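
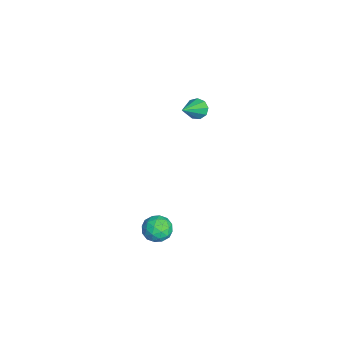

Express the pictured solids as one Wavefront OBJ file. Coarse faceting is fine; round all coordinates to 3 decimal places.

v -3.595 0.308 0.964
v -3.174 0.768 0.822
v -2.285 -0.548 2.076
v -3.403 0.88 1.178
v -3.722 0.724 1.434
v -3.982 0.374 1.47
v -4.061 -0.007 1.27
v -3.922 -0.241 0.927
v -3.631 -0.218 0.601
v -3.323 0.052 0.445
v -3.142 0.441 0.532
v 3.758 -1.916 -1.159
v 4.207 -2.077 -1.814
v 2.673 -2.223 -1.826
v 3.122 -2.384 -2.481
v 3.162 -2.868 -1.833
v 3.833 -2.679 -1.421
v 3.047 -1.621 -2.219
v 3.718 -1.432 -1.807
v 3.767 -1.895 -2.469
v 3.838 -2.666 -2.231
v 3.042 -1.634 -1.409
v 3.113 -2.405 -1.171
v 4.078 -1.97 -1.428
v 2.802 -2.33 -2.212
v 2.826 -2.615 -1.832
v 3.09 -2.709 -2.216
v 3.858 -2.323 -1.197
v 4.121 -2.418 -1.582
v 3.508 -2.883 -1.593
v 2.759 -1.882 -2.058
v 3.022 -1.977 -2.443
v 3.79 -1.591 -1.424
v 4.054 -1.685 -1.808
v 3.372 -1.417 -2.047
v 4.083 -1.957 -2.198
v 3.445 -2.137 -2.59
v 3.401 -1.689 -2.436
v 3.795 -1.578 -2.193
v 4.125 -2.41 -2.058
v 3.487 -2.59 -2.45
v 3.511 -2.875 -2.069
v 3.905 -2.764 -1.827
v 3.866 -2.303 -2.443
v 3.393 -1.71 -1.19
v 2.755 -1.89 -1.582
v 2.975 -1.536 -1.813
v 3.369 -1.425 -1.571
v 3.435 -2.163 -1.05
v 2.797 -2.343 -1.442
v 3.085 -2.722 -1.447
v 3.479 -2.611 -1.204
v 3.014 -1.997 -1.197
f 2 1 4
f 2 4 3
f 4 1 5
f 4 5 3
f 5 1 6
f 5 6 3
f 6 1 7
f 6 7 3
f 7 1 8
f 7 8 3
f 8 1 9
f 8 9 3
f 9 1 10
f 9 10 3
f 10 1 11
f 10 11 3
f 11 1 2
f 11 2 3
f 12 49 28
f 49 23 52
f 28 52 17
f 49 52 28
f 12 28 24
f 28 17 29
f 24 29 13
f 28 29 24
f 12 24 33
f 24 13 34
f 33 34 19
f 24 34 33
f 12 33 45
f 33 19 48
f 45 48 22
f 33 48 45
f 12 45 49
f 45 22 53
f 49 53 23
f 45 53 49
f 13 29 40
f 29 17 43
f 40 43 21
f 29 43 40
f 17 52 30
f 52 23 51
f 30 51 16
f 52 51 30
f 23 53 50
f 53 22 46
f 50 46 14
f 53 46 50
f 22 48 47
f 48 19 35
f 47 35 18
f 48 35 47
f 19 34 39
f 34 13 36
f 39 36 20
f 34 36 39
f 15 41 27
f 41 21 42
f 27 42 16
f 41 42 27
f 15 27 25
f 27 16 26
f 25 26 14
f 27 26 25
f 15 25 32
f 25 14 31
f 32 31 18
f 25 31 32
f 15 32 37
f 32 18 38
f 37 38 20
f 32 38 37
f 15 37 41
f 37 20 44
f 41 44 21
f 37 44 41
f 16 42 30
f 42 21 43
f 30 43 17
f 42 43 30
f 14 26 50
f 26 16 51
f 50 51 23
f 26 51 50
f 18 31 47
f 31 14 46
f 47 46 22
f 31 46 47
f 20 38 39
f 38 18 35
f 39 35 19
f 38 35 39
f 21 44 40
f 44 20 36
f 40 36 13
f 44 36 40



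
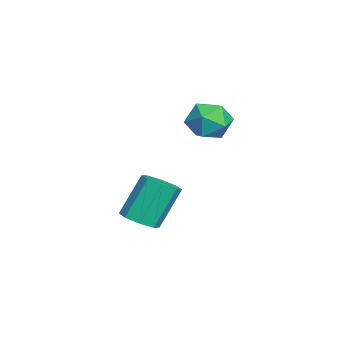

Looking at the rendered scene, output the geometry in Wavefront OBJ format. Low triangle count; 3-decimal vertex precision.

v -2.997 0.923 0.484
v -2.631 0.515 -0.248
v -2.929 -0.355 1.228
v -2.563 -0.763 0.496
v -2.082 -0.139 0.96
v -2.123 0.651 0.501
v -3.437 -0.491 0.479
v -3.478 0.299 0.02
v -2.903 -0.358 -0.251
v -2.065 -0.141 0.046
v -3.495 0.301 0.934
v -2.657 0.518 1.231
v -2.273 -2.277 -4.101
v -1.547 -2.232 -3.881
v -2.081 -1.478 -2.278
v -2.807 -1.523 -2.499
v -1.724 -1.756 -4.164
v -2.257 -1.001 -2.562
v -2.223 -1.585 -4.411
v -2.756 -0.83 -2.808
v -2.751 -1.82 -4.476
v -3.284 -1.065 -2.873
v -2.999 -2.322 -4.322
v -3.533 -1.568 -2.719
v -2.823 -2.799 -4.038
v -3.356 -2.044 -2.436
v -2.324 -2.97 -3.792
v -2.857 -2.215 -2.189
v -1.796 -2.735 -3.727
v -2.329 -1.98 -2.124
f 1 12 6
f 1 6 2
f 1 2 8
f 1 8 11
f 1 11 12
f 2 6 10
f 6 12 5
f 12 11 3
f 11 8 7
f 8 2 9
f 4 10 5
f 4 5 3
f 4 3 7
f 4 7 9
f 4 9 10
f 5 10 6
f 3 5 12
f 7 3 11
f 9 7 8
f 10 9 2
f 14 13 17
f 14 17 15
f 15 17 18
f 15 18 16
f 17 13 19
f 17 19 18
f 18 19 20
f 18 20 16
f 19 13 21
f 19 21 20
f 20 21 22
f 20 22 16
f 21 13 23
f 21 23 22
f 22 23 24
f 22 24 16
f 23 13 25
f 23 25 24
f 24 25 26
f 24 26 16
f 25 13 27
f 25 27 26
f 26 27 28
f 26 28 16
f 27 13 29
f 27 29 28
f 28 29 30
f 28 30 16
f 29 13 14
f 29 14 30
f 30 14 15
f 30 15 16



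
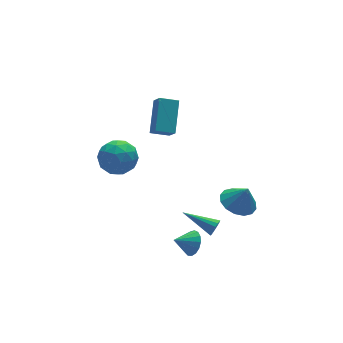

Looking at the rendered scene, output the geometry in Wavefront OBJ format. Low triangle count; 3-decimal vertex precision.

v -1.349 0.22 1.998
v -1.336 -0.457 2.775
v -2.338 0.591 2.337
v -2.326 -0.086 3.114
v -0.394 1.646 3.226
v -0.382 0.969 4.003
v -1.384 2.017 3.565
v -1.371 1.34 4.342
v -1.903 -3.541 -3.987
v -1.508 -3.047 -3.481
v -2.917 -3.359 -3.373
v -1.635 -2.81 -3.761
v -1.824 -2.741 -4.093
v -2.03 -2.856 -4.4
v -2.207 -3.127 -4.613
v -2.315 -3.493 -4.683
v -2.328 -3.87 -4.593
v -2.243 -4.171 -4.364
v -2.081 -4.328 -4.049
v -1.878 -4.305 -3.72
v -1.68 -4.107 -3.452
v -1.533 -3.778 -3.306
v -1.471 -3.396 -3.317
v -0.233 -3.051 -3.887
v 0.041 -3.008 -3.424
v -1.447 -1.529 -3.313
v 0.172 -2.837 -3.602
v 0.194 -2.723 -3.856
v 0.102 -2.697 -4.119
v -0.08 -2.766 -4.319
v -0.303 -2.912 -4.404
v -0.508 -3.095 -4.35
v -0.638 -3.266 -4.172
v -0.661 -3.38 -3.918
v -0.569 -3.406 -3.655
v -0.387 -3.337 -3.455
v -0.164 -3.191 -3.37
v 0.963 -3.349 -1.801
v 1.933 -2.955 -2.021
v 1.377 -3.651 -0.519
v 1.645 -2.524 -1.826
v 1.173 -2.315 -1.625
v 0.645 -2.382 -1.47
v 0.203 -2.709 -1.405
v -0.036 -3.207 -1.445
v -0.007 -3.743 -1.581
v 0.282 -4.174 -1.776
v 0.754 -4.383 -1.977
v 1.281 -4.316 -2.131
v 1.724 -3.989 -2.197
v 1.963 -3.491 -2.156
v -4.253 2.768 -1.415
v -3.479 3.369 -0.726
v -3.501 1.091 -0.794
v -2.727 1.692 -0.105
v -3.896 1.696 0.162
v -4.36 2.733 -0.222
v -2.62 1.727 -1.298
v -3.084 2.764 -1.682
v -2.469 2.727 -0.653
v -3.258 2.707 0.249
v -3.722 1.753 -1.769
v -4.511 1.733 -0.867
v -3.931 3.216 -1.125
v -3.049 1.244 -0.395
v -3.735 1.246 -0.238
v -3.281 1.6 0.167
v -4.45 2.841 -0.829
v -3.995 3.195 -0.423
v -4.24 2.212 0.098
v -2.985 1.265 -1.097
v -2.53 1.619 -0.691
v -3.699 2.86 -1.687
v -3.245 3.214 -1.282
v -2.74 2.248 -1.618
v -2.883 3.192 -0.677
v -2.442 2.206 -0.312
v -2.379 2.227 -1.014
v -2.651 2.836 -1.239
v -3.347 3.18 -0.147
v -2.906 2.195 0.218
v -3.593 2.197 0.375
v -3.865 2.806 0.149
v -2.754 2.802 -0.104
v -4.074 2.265 -1.738
v -3.633 1.28 -1.373
v -3.115 1.654 -1.669
v -3.387 2.263 -1.895
v -4.538 2.254 -1.208
v -4.097 1.268 -0.843
v -4.329 1.624 -0.281
v -4.601 2.233 -0.506
v -4.226 1.658 -1.416
f 2 4 1
f 5 2 1
f 1 4 3
f 3 5 1
f 2 8 4
f 6 2 5
f 6 8 2
f 4 8 3
f 7 5 3
f 3 8 7
f 7 6 5
f 8 6 7
f 10 9 12
f 10 12 11
f 12 9 13
f 12 13 11
f 13 9 14
f 13 14 11
f 14 9 15
f 14 15 11
f 15 9 16
f 15 16 11
f 16 9 17
f 16 17 11
f 17 9 18
f 17 18 11
f 18 9 19
f 18 19 11
f 19 9 20
f 19 20 11
f 20 9 21
f 20 21 11
f 21 9 22
f 21 22 11
f 22 9 23
f 22 23 11
f 23 9 10
f 23 10 11
f 25 24 27
f 25 27 26
f 27 24 28
f 27 28 26
f 28 24 29
f 28 29 26
f 29 24 30
f 29 30 26
f 30 24 31
f 30 31 26
f 31 24 32
f 31 32 26
f 32 24 33
f 32 33 26
f 33 24 34
f 33 34 26
f 34 24 35
f 34 35 26
f 35 24 36
f 35 36 26
f 36 24 37
f 36 37 26
f 37 24 25
f 37 25 26
f 39 38 41
f 39 41 40
f 41 38 42
f 41 42 40
f 42 38 43
f 42 43 40
f 43 38 44
f 43 44 40
f 44 38 45
f 44 45 40
f 45 38 46
f 45 46 40
f 46 38 47
f 46 47 40
f 47 38 48
f 47 48 40
f 48 38 49
f 48 49 40
f 49 38 50
f 49 50 40
f 50 38 51
f 50 51 40
f 51 38 39
f 51 39 40
f 52 89 68
f 89 63 92
f 68 92 57
f 89 92 68
f 52 68 64
f 68 57 69
f 64 69 53
f 68 69 64
f 52 64 73
f 64 53 74
f 73 74 59
f 64 74 73
f 52 73 85
f 73 59 88
f 85 88 62
f 73 88 85
f 52 85 89
f 85 62 93
f 89 93 63
f 85 93 89
f 53 69 80
f 69 57 83
f 80 83 61
f 69 83 80
f 57 92 70
f 92 63 91
f 70 91 56
f 92 91 70
f 63 93 90
f 93 62 86
f 90 86 54
f 93 86 90
f 62 88 87
f 88 59 75
f 87 75 58
f 88 75 87
f 59 74 79
f 74 53 76
f 79 76 60
f 74 76 79
f 55 81 67
f 81 61 82
f 67 82 56
f 81 82 67
f 55 67 65
f 67 56 66
f 65 66 54
f 67 66 65
f 55 65 72
f 65 54 71
f 72 71 58
f 65 71 72
f 55 72 77
f 72 58 78
f 77 78 60
f 72 78 77
f 55 77 81
f 77 60 84
f 81 84 61
f 77 84 81
f 56 82 70
f 82 61 83
f 70 83 57
f 82 83 70
f 54 66 90
f 66 56 91
f 90 91 63
f 66 91 90
f 58 71 87
f 71 54 86
f 87 86 62
f 71 86 87
f 60 78 79
f 78 58 75
f 79 75 59
f 78 75 79
f 61 84 80
f 84 60 76
f 80 76 53
f 84 76 80



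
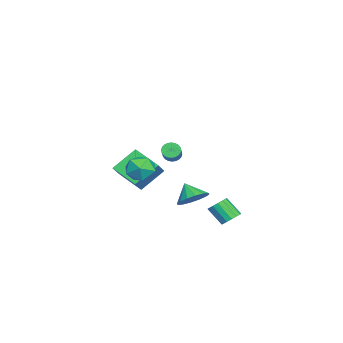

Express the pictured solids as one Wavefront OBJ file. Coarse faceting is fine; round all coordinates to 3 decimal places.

v 2.376 0.287 2.142
v 2.693 0.326 1.657
v 3.98 0.532 2.514
v 3.664 0.493 2.998
v 2.636 0.542 1.69
v 3.923 0.749 2.547
v 2.54 0.72 1.792
v 3.827 0.926 2.649
v 2.418 0.832 1.947
v 3.706 1.038 2.804
v 2.291 0.86 2.132
v 3.578 1.067 2.989
v 2.176 0.802 2.318
v 3.463 1.008 3.175
v 2.092 0.665 2.477
v 3.379 0.871 3.334
v 2.051 0.47 2.586
v 3.339 0.677 3.442
v 2.06 0.248 2.626
v 3.347 0.454 3.483
v 2.117 0.031 2.593
v 3.404 0.238 3.45
v 2.213 -0.146 2.491
v 3.5 0.06 3.348
v 2.334 -0.258 2.336
v 3.622 -0.052 3.193
v 2.462 -0.287 2.151
v 3.749 -0.08 3.008
v 2.577 -0.228 1.965
v 3.864 -0.022 2.822
v 2.661 -0.091 1.806
v 3.948 0.115 2.663
v 2.701 0.103 1.698
v 3.989 0.31 2.554
v -5.396 -3.39 -1.497
v -4.362 -3.539 -0.58
v -4.407 -1.701 -2.337
v -3.374 -1.85 -1.42
v -4.386 -4.65 -2.84
v -3.353 -4.799 -1.923
v -3.398 -2.961 -3.68
v -2.364 -3.11 -2.763
v -1.467 -1.6 -1.089
v -0.997 -2.349 -1.785
v -2.583 -2.891 -0.455
v -2.113 -3.64 -1.151
v -1.525 -3.232 -0.283
v -0.835 -2.434 -0.675
v -2.745 -2.806 -1.565
v -2.055 -2.008 -1.957
v -1.787 -3.094 -2.079
v -1.033 -3.357 -1.287
v -2.547 -1.883 -0.953
v -1.793 -2.146 -0.161
v 4.1 4.165 -2.091
v 4.475 4.539 -1.648
v 4.154 3.629 -0.607
v 3.78 3.255 -1.049
v 4.146 4.677 -1.63
v 3.825 3.766 -0.588
v 3.804 4.677 -1.735
v 3.483 3.767 -0.693
v 3.542 4.54 -1.935
v 3.221 3.63 -0.894
v 3.43 4.302 -2.177
v 3.109 3.392 -1.136
v 3.497 4.028 -2.396
v 3.176 3.118 -1.355
v 3.726 3.791 -2.533
v 3.405 2.881 -1.492
v 4.055 3.654 -2.552
v 3.734 2.743 -1.51
v 4.397 3.653 -2.447
v 4.076 2.743 -1.405
v 4.659 3.79 -2.246
v 4.338 2.88 -1.205
v 4.771 4.028 -2.004
v 4.45 3.118 -0.963
v 4.704 4.302 -1.785
v 4.383 3.392 -0.744
v 1.737 1.419 -1.776
v 2.286 0.547 -2.025
v 1.143 0.761 -0.784
v 2.599 0.814 -1.661
v 2.681 1.242 -1.328
v 2.51 1.718 -1.115
v 2.131 2.114 -1.08
v 1.647 2.323 -1.23
v 1.187 2.29 -1.527
v 0.874 2.024 -1.891
v 0.792 1.596 -2.224
v 0.964 1.12 -2.437
v 1.342 0.724 -2.473
v 1.826 0.515 -2.322
f 2 1 5
f 2 5 3
f 3 5 6
f 3 6 4
f 5 1 7
f 5 7 6
f 6 7 8
f 6 8 4
f 7 1 9
f 7 9 8
f 8 9 10
f 8 10 4
f 9 1 11
f 9 11 10
f 10 11 12
f 10 12 4
f 11 1 13
f 11 13 12
f 12 13 14
f 12 14 4
f 13 1 15
f 13 15 14
f 14 15 16
f 14 16 4
f 15 1 17
f 15 17 16
f 16 17 18
f 16 18 4
f 17 1 19
f 17 19 18
f 18 19 20
f 18 20 4
f 19 1 21
f 19 21 20
f 20 21 22
f 20 22 4
f 21 1 23
f 21 23 22
f 22 23 24
f 22 24 4
f 23 1 25
f 23 25 24
f 24 25 26
f 24 26 4
f 25 1 27
f 25 27 26
f 26 27 28
f 26 28 4
f 27 1 29
f 27 29 28
f 28 29 30
f 28 30 4
f 29 1 31
f 29 31 30
f 30 31 32
f 30 32 4
f 31 1 33
f 31 33 32
f 32 33 34
f 32 34 4
f 33 1 2
f 33 2 34
f 34 2 3
f 34 3 4
f 36 38 35
f 39 36 35
f 35 38 37
f 37 39 35
f 36 42 38
f 40 36 39
f 40 42 36
f 38 42 37
f 41 39 37
f 37 42 41
f 41 40 39
f 42 40 41
f 43 54 48
f 43 48 44
f 43 44 50
f 43 50 53
f 43 53 54
f 44 48 52
f 48 54 47
f 54 53 45
f 53 50 49
f 50 44 51
f 46 52 47
f 46 47 45
f 46 45 49
f 46 49 51
f 46 51 52
f 47 52 48
f 45 47 54
f 49 45 53
f 51 49 50
f 52 51 44
f 56 55 59
f 56 59 57
f 57 59 60
f 57 60 58
f 59 55 61
f 59 61 60
f 60 61 62
f 60 62 58
f 61 55 63
f 61 63 62
f 62 63 64
f 62 64 58
f 63 55 65
f 63 65 64
f 64 65 66
f 64 66 58
f 65 55 67
f 65 67 66
f 66 67 68
f 66 68 58
f 67 55 69
f 67 69 68
f 68 69 70
f 68 70 58
f 69 55 71
f 69 71 70
f 70 71 72
f 70 72 58
f 71 55 73
f 71 73 72
f 72 73 74
f 72 74 58
f 73 55 75
f 73 75 74
f 74 75 76
f 74 76 58
f 75 55 77
f 75 77 76
f 76 77 78
f 76 78 58
f 77 55 79
f 77 79 78
f 78 79 80
f 78 80 58
f 79 55 56
f 79 56 80
f 80 56 57
f 80 57 58
f 82 81 84
f 82 84 83
f 84 81 85
f 84 85 83
f 85 81 86
f 85 86 83
f 86 81 87
f 86 87 83
f 87 81 88
f 87 88 83
f 88 81 89
f 88 89 83
f 89 81 90
f 89 90 83
f 90 81 91
f 90 91 83
f 91 81 92
f 91 92 83
f 92 81 93
f 92 93 83
f 93 81 94
f 93 94 83
f 94 81 82
f 94 82 83



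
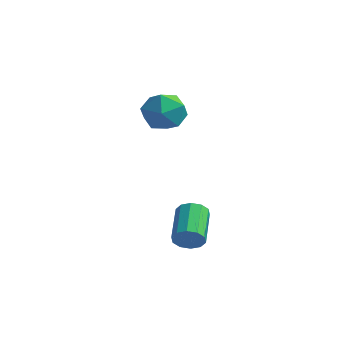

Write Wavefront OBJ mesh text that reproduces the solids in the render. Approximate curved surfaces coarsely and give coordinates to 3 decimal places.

v -4.486 2.459 0.295
v -3.863 2.431 1.368
v -3.877 0.589 -0.108
v -3.254 0.561 0.965
v -4.494 0.567 0.968
v -4.871 1.723 1.217
v -2.869 1.297 0.043
v -3.246 2.453 0.292
v -2.864 1.713 1.212
v -3.868 1.262 1.784
v -3.872 1.758 -0.524
v -4.876 1.307 0.048
v 1.833 -4.045 -3.596
v 2.117 -3.597 -4.112
v 1.171 -2.087 -3.32
v 0.887 -2.535 -2.804
v 1.721 -3.762 -4.27
v 0.775 -2.251 -3.478
v 1.368 -4.035 -4.171
v 0.422 -2.525 -3.38
v 1.192 -4.312 -3.853
v 0.246 -2.802 -3.061
v 1.261 -4.487 -3.436
v 0.315 -2.977 -2.644
v 1.549 -4.493 -3.08
v 0.603 -2.983 -2.288
v 1.945 -4.329 -2.922
v 0.999 -2.818 -2.13
v 2.298 -4.055 -3.02
v 1.352 -2.545 -2.229
v 2.474 -3.778 -3.339
v 1.528 -2.268 -2.547
v 2.405 -3.603 -3.756
v 1.459 -2.093 -2.964
f 1 12 6
f 1 6 2
f 1 2 8
f 1 8 11
f 1 11 12
f 2 6 10
f 6 12 5
f 12 11 3
f 11 8 7
f 8 2 9
f 4 10 5
f 4 5 3
f 4 3 7
f 4 7 9
f 4 9 10
f 5 10 6
f 3 5 12
f 7 3 11
f 9 7 8
f 10 9 2
f 14 13 17
f 14 17 15
f 15 17 18
f 15 18 16
f 17 13 19
f 17 19 18
f 18 19 20
f 18 20 16
f 19 13 21
f 19 21 20
f 20 21 22
f 20 22 16
f 21 13 23
f 21 23 22
f 22 23 24
f 22 24 16
f 23 13 25
f 23 25 24
f 24 25 26
f 24 26 16
f 25 13 27
f 25 27 26
f 26 27 28
f 26 28 16
f 27 13 29
f 27 29 28
f 28 29 30
f 28 30 16
f 29 13 31
f 29 31 30
f 30 31 32
f 30 32 16
f 31 13 33
f 31 33 32
f 32 33 34
f 32 34 16
f 33 13 14
f 33 14 34
f 34 14 15
f 34 15 16



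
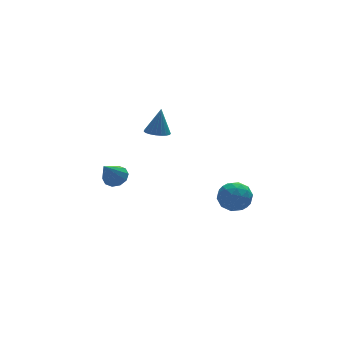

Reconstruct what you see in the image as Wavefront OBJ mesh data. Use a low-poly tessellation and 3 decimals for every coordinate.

v -0.156 -0.436 1.342
v 0.428 -0.157 1.169
v 0.156 -0.184 2.798
v 0.256 0.063 1.168
v 0.013 0.196 1.197
v -0.259 0.22 1.251
v -0.513 0.131 1.321
v -0.706 -0.056 1.395
v -0.804 -0.309 1.459
v -0.79 -0.583 1.504
v -0.666 -0.833 1.52
v -0.454 -1.013 1.506
v -0.191 -1.094 1.463
v 0.078 -1.06 1.399
v 0.307 -0.919 1.326
v 0.456 -0.694 1.255
v 0.498 -0.425 1.2
v -2.691 -1.432 -0.698
v -2.141 -1.364 -0.303
v -3.489 -2.048 0.518
v -2.368 -1.011 -0.273
v -2.717 -0.819 -0.405
v -3.057 -0.861 -0.649
v -3.256 -1.121 -0.912
v -3.24 -1.5 -1.093
v -3.014 -1.853 -1.123
v -2.664 -2.045 -0.991
v -2.325 -2.003 -0.747
v -2.125 -1.743 -0.484
v 3.404 -0.04 -4.202
v 4.186 -0.01 -3.616
v 3.554 -1.61 -4.324
v 4.336 -1.58 -3.738
v 3.448 -1.389 -3.377
v 3.354 -0.418 -3.302
v 4.386 -1.202 -4.638
v 4.292 -0.231 -4.563
v 4.792 -0.728 -3.885
v 4.213 -0.844 -3.106
v 3.527 -0.776 -4.834
v 2.948 -0.892 -4.055
v 3.781 0.113 -3.899
v 3.959 -1.733 -4.041
v 3.436 -1.621 -3.83
v 3.896 -1.603 -3.485
v 3.293 -0.127 -3.714
v 3.753 -0.11 -3.37
v 3.319 -0.92 -3.229
v 3.987 -1.51 -4.57
v 4.447 -1.493 -4.226
v 3.844 -0.017 -4.455
v 4.304 0.001 -4.11
v 4.421 -0.7 -4.711
v 4.598 -0.292 -3.712
v 4.686 -1.215 -3.783
v 4.715 -0.992 -4.313
v 4.66 -0.422 -4.269
v 4.257 -0.36 -3.254
v 4.346 -1.283 -3.326
v 3.823 -1.17 -3.114
v 3.769 -0.6 -3.07
v 4.614 -0.782 -3.412
v 3.394 -0.337 -4.614
v 3.483 -1.26 -4.686
v 3.971 -1.02 -4.87
v 3.917 -0.45 -4.826
v 3.054 -0.405 -4.157
v 3.142 -1.328 -4.228
v 3.08 -1.198 -3.671
v 3.025 -0.628 -3.627
v 3.126 -0.838 -4.528
f 2 1 4
f 2 4 3
f 4 1 5
f 4 5 3
f 5 1 6
f 5 6 3
f 6 1 7
f 6 7 3
f 7 1 8
f 7 8 3
f 8 1 9
f 8 9 3
f 9 1 10
f 9 10 3
f 10 1 11
f 10 11 3
f 11 1 12
f 11 12 3
f 12 1 13
f 12 13 3
f 13 1 14
f 13 14 3
f 14 1 15
f 14 15 3
f 15 1 16
f 15 16 3
f 16 1 17
f 16 17 3
f 17 1 2
f 17 2 3
f 19 18 21
f 19 21 20
f 21 18 22
f 21 22 20
f 22 18 23
f 22 23 20
f 23 18 24
f 23 24 20
f 24 18 25
f 24 25 20
f 25 18 26
f 25 26 20
f 26 18 27
f 26 27 20
f 27 18 28
f 27 28 20
f 28 18 29
f 28 29 20
f 29 18 19
f 29 19 20
f 30 67 46
f 67 41 70
f 46 70 35
f 67 70 46
f 30 46 42
f 46 35 47
f 42 47 31
f 46 47 42
f 30 42 51
f 42 31 52
f 51 52 37
f 42 52 51
f 30 51 63
f 51 37 66
f 63 66 40
f 51 66 63
f 30 63 67
f 63 40 71
f 67 71 41
f 63 71 67
f 31 47 58
f 47 35 61
f 58 61 39
f 47 61 58
f 35 70 48
f 70 41 69
f 48 69 34
f 70 69 48
f 41 71 68
f 71 40 64
f 68 64 32
f 71 64 68
f 40 66 65
f 66 37 53
f 65 53 36
f 66 53 65
f 37 52 57
f 52 31 54
f 57 54 38
f 52 54 57
f 33 59 45
f 59 39 60
f 45 60 34
f 59 60 45
f 33 45 43
f 45 34 44
f 43 44 32
f 45 44 43
f 33 43 50
f 43 32 49
f 50 49 36
f 43 49 50
f 33 50 55
f 50 36 56
f 55 56 38
f 50 56 55
f 33 55 59
f 55 38 62
f 59 62 39
f 55 62 59
f 34 60 48
f 60 39 61
f 48 61 35
f 60 61 48
f 32 44 68
f 44 34 69
f 68 69 41
f 44 69 68
f 36 49 65
f 49 32 64
f 65 64 40
f 49 64 65
f 38 56 57
f 56 36 53
f 57 53 37
f 56 53 57
f 39 62 58
f 62 38 54
f 58 54 31
f 62 54 58



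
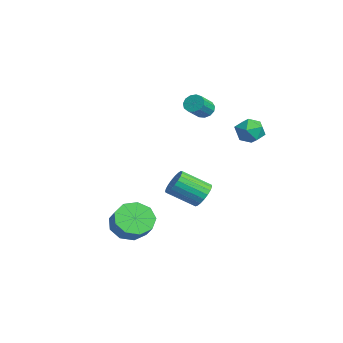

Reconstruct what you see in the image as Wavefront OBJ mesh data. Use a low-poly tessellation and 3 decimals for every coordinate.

v -0.541 -3.466 -3.373
v 0.036 -4.063 -3.949
v 0.877 -3.99 -3.183
v 0.301 -3.394 -2.607
v 0.135 -3.402 -4.121
v 0.976 -3.329 -3.355
v -0.082 -2.77 -3.943
v 0.759 -2.697 -3.177
v -0.513 -2.465 -3.498
v 0.328 -2.392 -2.732
v -0.958 -2.628 -2.995
v -0.116 -2.555 -2.229
v -1.207 -3.183 -2.668
v -0.365 -3.111 -1.902
v -1.144 -3.871 -2.672
v -0.303 -3.799 -1.906
v -0.799 -4.37 -3.003
v 0.042 -4.297 -2.237
v -0.333 -4.446 -3.507
v 0.508 -4.373 -2.742
v 0.344 -0.143 -1.497
v 0.832 0.052 -0.976
v 0.425 -1.262 -0.102
v -0.064 -1.457 -0.623
v 0.576 0.195 -0.88
v 0.169 -1.12 -0.007
v 0.28 0.279 -0.892
v -0.127 -1.036 -0.018
v -0.005 0.29 -1.008
v -0.412 -1.025 -0.134
v -0.229 0.226 -1.208
v -0.636 -1.088 -0.335
v -0.355 0.099 -1.458
v -0.762 -1.216 -0.585
v -0.36 -0.07 -1.715
v -0.767 -1.385 -0.842
v -0.243 -0.252 -1.935
v -0.65 -1.567 -1.061
v -0.025 -0.415 -2.078
v -0.432 -1.729 -1.205
v 0.257 -0.531 -2.121
v -0.15 -1.845 -1.248
v 0.554 -0.579 -2.056
v 0.147 -1.894 -1.183
v 0.814 -0.553 -1.894
v 0.407 -1.867 -1.021
v 0.993 -0.455 -1.664
v 0.586 -1.77 -0.79
v 1.06 -0.303 -1.404
v 0.653 -1.618 -0.531
v 1.003 -0.124 -1.161
v 0.596 -1.439 -0.288
v 1.012 2.028 2.678
v 1.732 2.371 2.713
v 1.488 0.969 3.247
v 2.208 1.312 3.282
v 1.612 1.589 3.736
v 1.318 2.243 3.384
v 1.902 1.097 2.576
v 1.608 1.751 2.224
v 2.283 1.795 2.65
v 2.103 2.1 3.367
v 1.117 1.24 2.593
v 0.937 1.545 3.31
v -4.222 1.189 2.222
v -3.743 1.354 1.961
v -3.118 0.635 2.658
v -3.598 0.471 2.918
v -3.786 1.555 2.207
v -3.161 0.836 2.904
v -3.967 1.641 2.458
v -3.342 0.922 3.155
v -4.229 1.583 2.634
v -3.605 0.864 3.331
v -4.49 1.4 2.679
v -3.865 0.681 3.375
v -4.665 1.15 2.579
v -4.04 0.432 3.275
v -4.7 0.913 2.365
v -4.075 0.194 3.062
v -4.583 0.764 2.106
v -3.958 0.045 2.802
v -4.352 0.749 1.884
v -3.727 0.03 2.58
v -4.079 0.875 1.769
v -3.455 0.156 2.465
v -3.852 1.1 1.797
v -3.228 0.381 2.494
f 2 1 5
f 2 5 3
f 3 5 6
f 3 6 4
f 5 1 7
f 5 7 6
f 6 7 8
f 6 8 4
f 7 1 9
f 7 9 8
f 8 9 10
f 8 10 4
f 9 1 11
f 9 11 10
f 10 11 12
f 10 12 4
f 11 1 13
f 11 13 12
f 12 13 14
f 12 14 4
f 13 1 15
f 13 15 14
f 14 15 16
f 14 16 4
f 15 1 17
f 15 17 16
f 16 17 18
f 16 18 4
f 17 1 19
f 17 19 18
f 18 19 20
f 18 20 4
f 19 1 2
f 19 2 20
f 20 2 3
f 20 3 4
f 22 21 25
f 22 25 23
f 23 25 26
f 23 26 24
f 25 21 27
f 25 27 26
f 26 27 28
f 26 28 24
f 27 21 29
f 27 29 28
f 28 29 30
f 28 30 24
f 29 21 31
f 29 31 30
f 30 31 32
f 30 32 24
f 31 21 33
f 31 33 32
f 32 33 34
f 32 34 24
f 33 21 35
f 33 35 34
f 34 35 36
f 34 36 24
f 35 21 37
f 35 37 36
f 36 37 38
f 36 38 24
f 37 21 39
f 37 39 38
f 38 39 40
f 38 40 24
f 39 21 41
f 39 41 40
f 40 41 42
f 40 42 24
f 41 21 43
f 41 43 42
f 42 43 44
f 42 44 24
f 43 21 45
f 43 45 44
f 44 45 46
f 44 46 24
f 45 21 47
f 45 47 46
f 46 47 48
f 46 48 24
f 47 21 49
f 47 49 48
f 48 49 50
f 48 50 24
f 49 21 51
f 49 51 50
f 50 51 52
f 50 52 24
f 51 21 22
f 51 22 52
f 52 22 23
f 52 23 24
f 53 64 58
f 53 58 54
f 53 54 60
f 53 60 63
f 53 63 64
f 54 58 62
f 58 64 57
f 64 63 55
f 63 60 59
f 60 54 61
f 56 62 57
f 56 57 55
f 56 55 59
f 56 59 61
f 56 61 62
f 57 62 58
f 55 57 64
f 59 55 63
f 61 59 60
f 62 61 54
f 66 65 69
f 66 69 67
f 67 69 70
f 67 70 68
f 69 65 71
f 69 71 70
f 70 71 72
f 70 72 68
f 71 65 73
f 71 73 72
f 72 73 74
f 72 74 68
f 73 65 75
f 73 75 74
f 74 75 76
f 74 76 68
f 75 65 77
f 75 77 76
f 76 77 78
f 76 78 68
f 77 65 79
f 77 79 78
f 78 79 80
f 78 80 68
f 79 65 81
f 79 81 80
f 80 81 82
f 80 82 68
f 81 65 83
f 81 83 82
f 82 83 84
f 82 84 68
f 83 65 85
f 83 85 84
f 84 85 86
f 84 86 68
f 85 65 87
f 85 87 86
f 86 87 88
f 86 88 68
f 87 65 66
f 87 66 88
f 88 66 67
f 88 67 68



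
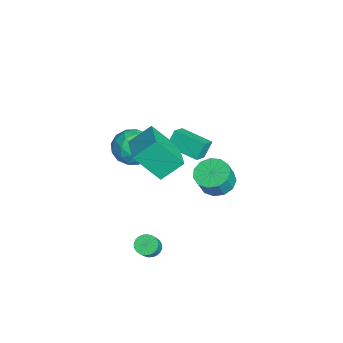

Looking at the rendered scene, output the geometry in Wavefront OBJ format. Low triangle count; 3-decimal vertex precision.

v 2.175 -0.965 -3.056
v 2.573 -0.641 -3.304
v 3.262 -0.85 -2.472
v 2.865 -1.175 -2.224
v 2.467 -0.491 -3.178
v 3.156 -0.7 -2.347
v 2.316 -0.414 -3.034
v 3.006 -0.623 -2.202
v 2.144 -0.42 -2.893
v 2.834 -0.629 -2.061
v 1.977 -0.51 -2.776
v 2.666 -0.719 -1.945
v 1.84 -0.669 -2.703
v 2.529 -0.878 -1.872
v 1.754 -0.873 -2.683
v 2.443 -1.082 -1.852
v 1.732 -1.091 -2.72
v 2.422 -1.3 -1.889
v 1.778 -1.29 -2.808
v 2.467 -1.499 -1.976
v 1.884 -1.44 -2.933
v 2.573 -1.649 -2.102
v 2.034 -1.517 -3.078
v 2.724 -1.726 -2.246
v 2.206 -1.511 -3.219
v 2.896 -1.72 -2.387
v 2.374 -1.421 -3.335
v 3.063 -1.63 -2.504
v 2.511 -1.262 -3.408
v 3.2 -1.471 -2.577
v 2.597 -1.058 -3.428
v 3.286 -1.267 -2.597
v 2.618 -0.84 -3.391
v 3.308 -1.049 -2.56
v -0.748 0.298 1.95
v -1.06 0.694 2.791
v 0.155 1.636 1.656
v -0.158 2.031 2.497
v -0.022 -0.091 2.403
v -0.335 0.304 3.244
v 0.88 1.246 2.109
v 0.568 1.642 2.95
v -2.283 2.476 -2.299
v -1.786 1.811 -2.718
v -1.32 1.479 -1.641
v -1.817 2.144 -1.221
v -1.485 2.241 -2.716
v -1.02 1.908 -1.638
v -1.438 2.745 -2.581
v -0.973 2.412 -1.503
v -1.659 3.164 -2.356
v -1.194 2.831 -1.279
v -2.078 3.364 -2.114
v -1.612 3.032 -1.036
v -2.562 3.283 -1.93
v -2.096 2.951 -0.852
v -2.957 2.945 -1.863
v -2.492 2.613 -0.785
v -3.138 2.459 -1.935
v -2.673 2.127 -0.857
v -3.048 1.978 -2.122
v -2.582 1.646 -1.044
v -2.714 1.655 -2.366
v -2.249 1.323 -1.288
v -2.244 1.593 -2.588
v -1.779 1.261 -1.51
v -4.049 -2.041 -0.666
v -3.509 -1.237 -1.218
v -2.851 -1.923 0.678
v -2.311 -1.119 0.126
v -3.323 -0.922 0.548
v -4.063 -0.994 -0.282
v -2.297 -2.166 -0.258
v -3.037 -2.238 -1.088
v -2.426 -1.314 -0.966
v -3.06 -0.545 -0.467
v -3.3 -2.615 -0.073
v -3.934 -1.846 0.426
v -3.884 -1.649 -1.06
v -2.476 -1.511 0.52
v -3.071 -1.395 0.768
v -2.753 -0.922 0.444
v -4.21 -1.506 -0.509
v -3.892 -1.034 -0.834
v -3.783 -0.849 0.204
v -2.468 -2.126 0.294
v -2.15 -1.654 -0.031
v -3.607 -2.238 -0.984
v -3.289 -1.765 -1.308
v -2.577 -2.311 -0.744
v -2.93 -1.222 -1.236
v -2.226 -1.153 -0.446
v -2.217 -1.768 -0.672
v -2.652 -1.811 -1.16
v -3.303 -0.77 -0.943
v -2.599 -0.701 -0.153
v -3.194 -0.585 0.095
v -3.629 -0.628 -0.393
v -2.666 -0.816 -0.795
v -3.761 -2.459 -0.387
v -3.057 -2.39 0.403
v -2.731 -2.532 -0.147
v -3.166 -2.575 -0.635
v -4.134 -2.007 -0.094
v -3.43 -1.938 0.696
v -3.708 -1.349 0.62
v -4.143 -1.392 0.132
v -3.694 -2.344 0.255
v 0.645 -0.595 1.741
v 0.485 -1.849 3.213
v 0.406 0.475 2.628
v 0.246 -0.779 4.099
v 2.354 -0.461 2.041
v 2.194 -1.715 3.512
v 2.115 0.609 2.927
v 1.955 -0.645 4.399
f 2 1 5
f 2 5 3
f 3 5 6
f 3 6 4
f 5 1 7
f 5 7 6
f 6 7 8
f 6 8 4
f 7 1 9
f 7 9 8
f 8 9 10
f 8 10 4
f 9 1 11
f 9 11 10
f 10 11 12
f 10 12 4
f 11 1 13
f 11 13 12
f 12 13 14
f 12 14 4
f 13 1 15
f 13 15 14
f 14 15 16
f 14 16 4
f 15 1 17
f 15 17 16
f 16 17 18
f 16 18 4
f 17 1 19
f 17 19 18
f 18 19 20
f 18 20 4
f 19 1 21
f 19 21 20
f 20 21 22
f 20 22 4
f 21 1 23
f 21 23 22
f 22 23 24
f 22 24 4
f 23 1 25
f 23 25 24
f 24 25 26
f 24 26 4
f 25 1 27
f 25 27 26
f 26 27 28
f 26 28 4
f 27 1 29
f 27 29 28
f 28 29 30
f 28 30 4
f 29 1 31
f 29 31 30
f 30 31 32
f 30 32 4
f 31 1 33
f 31 33 32
f 32 33 34
f 32 34 4
f 33 1 2
f 33 2 34
f 34 2 3
f 34 3 4
f 36 38 35
f 39 36 35
f 35 38 37
f 37 39 35
f 36 42 38
f 40 36 39
f 40 42 36
f 38 42 37
f 41 39 37
f 37 42 41
f 41 40 39
f 42 40 41
f 44 43 47
f 44 47 45
f 45 47 48
f 45 48 46
f 47 43 49
f 47 49 48
f 48 49 50
f 48 50 46
f 49 43 51
f 49 51 50
f 50 51 52
f 50 52 46
f 51 43 53
f 51 53 52
f 52 53 54
f 52 54 46
f 53 43 55
f 53 55 54
f 54 55 56
f 54 56 46
f 55 43 57
f 55 57 56
f 56 57 58
f 56 58 46
f 57 43 59
f 57 59 58
f 58 59 60
f 58 60 46
f 59 43 61
f 59 61 60
f 60 61 62
f 60 62 46
f 61 43 63
f 61 63 62
f 62 63 64
f 62 64 46
f 63 43 65
f 63 65 64
f 64 65 66
f 64 66 46
f 65 43 44
f 65 44 66
f 66 44 45
f 66 45 46
f 67 104 83
f 104 78 107
f 83 107 72
f 104 107 83
f 67 83 79
f 83 72 84
f 79 84 68
f 83 84 79
f 67 79 88
f 79 68 89
f 88 89 74
f 79 89 88
f 67 88 100
f 88 74 103
f 100 103 77
f 88 103 100
f 67 100 104
f 100 77 108
f 104 108 78
f 100 108 104
f 68 84 95
f 84 72 98
f 95 98 76
f 84 98 95
f 72 107 85
f 107 78 106
f 85 106 71
f 107 106 85
f 78 108 105
f 108 77 101
f 105 101 69
f 108 101 105
f 77 103 102
f 103 74 90
f 102 90 73
f 103 90 102
f 74 89 94
f 89 68 91
f 94 91 75
f 89 91 94
f 70 96 82
f 96 76 97
f 82 97 71
f 96 97 82
f 70 82 80
f 82 71 81
f 80 81 69
f 82 81 80
f 70 80 87
f 80 69 86
f 87 86 73
f 80 86 87
f 70 87 92
f 87 73 93
f 92 93 75
f 87 93 92
f 70 92 96
f 92 75 99
f 96 99 76
f 92 99 96
f 71 97 85
f 97 76 98
f 85 98 72
f 97 98 85
f 69 81 105
f 81 71 106
f 105 106 78
f 81 106 105
f 73 86 102
f 86 69 101
f 102 101 77
f 86 101 102
f 75 93 94
f 93 73 90
f 94 90 74
f 93 90 94
f 76 99 95
f 99 75 91
f 95 91 68
f 99 91 95
f 110 112 109
f 113 110 109
f 109 112 111
f 111 113 109
f 110 116 112
f 114 110 113
f 114 116 110
f 112 116 111
f 115 113 111
f 111 116 115
f 115 114 113
f 116 114 115



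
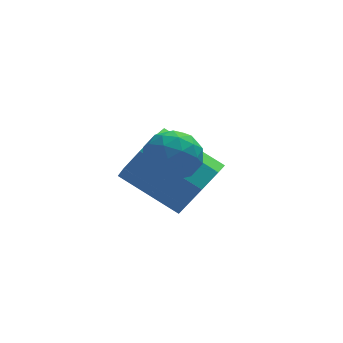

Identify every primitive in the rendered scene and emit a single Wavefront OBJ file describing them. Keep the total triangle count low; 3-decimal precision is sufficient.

v 0.633 -1.397 -4.283
v 1 -1.741 -3.443
v -0.465 -0.848 -2.436
v -0.833 -0.503 -3.277
v 1.283 -1.071 -3.626
v -0.183 -0.178 -2.619
v 1.185 -0.592 -4.195
v -0.281 0.302 -3.188
v 0.763 -0.584 -4.815
v -0.703 0.31 -3.808
v 0.265 -1.052 -5.124
v -1.2 -0.159 -4.117
v -0.017 -1.722 -4.941
v -1.483 -0.829 -3.934
v 0.081 -2.202 -4.372
v -1.385 -1.308 -3.365
v 0.503 -2.21 -3.752
v -0.963 -1.316 -2.745
v -0.155 -2.513 -2.117
v 0.386 -3.081 -1.916
v -1.126 -3.299 -1.724
v -0.585 -3.867 -1.523
v -0.629 -3.181 -1.095
v -0.029 -2.696 -1.338
v -0.711 -3.684 -2.302
v -0.111 -3.199 -2.545
v 0.042 -3.805 -2.031
v 0.093 -3.494 -1.285
v -0.833 -2.886 -2.355
v -0.782 -2.575 -1.609
v 0.201 -2.728 -2.051
v -0.941 -3.652 -1.589
v -0.967 -3.249 -1.337
v -0.649 -3.583 -1.219
v -0.043 -2.501 -1.711
v 0.275 -2.835 -1.593
v -0.322 -2.894 -1.111
v -1.015 -3.545 -2.047
v -0.697 -3.879 -1.929
v -0.091 -2.797 -2.421
v 0.227 -3.131 -2.303
v -0.418 -3.486 -2.529
v 0.317 -3.488 -2.001
v -0.254 -3.95 -1.77
v -0.328 -3.842 -2.227
v 0.025 -3.557 -2.37
v 0.346 -3.305 -1.562
v -0.225 -3.767 -1.331
v -0.25 -3.364 -1.079
v 0.102 -3.078 -1.222
v 0.144 -3.73 -1.629
v -0.515 -2.613 -2.309
v -1.086 -3.075 -2.078
v -0.842 -3.302 -2.418
v -0.49 -3.016 -2.561
v -0.486 -2.43 -1.87
v -1.057 -2.892 -1.639
v -0.765 -2.823 -1.27
v -0.412 -2.538 -1.413
v -0.884 -2.65 -2.011
f 2 1 5
f 2 5 3
f 3 5 6
f 3 6 4
f 5 1 7
f 5 7 6
f 6 7 8
f 6 8 4
f 7 1 9
f 7 9 8
f 8 9 10
f 8 10 4
f 9 1 11
f 9 11 10
f 10 11 12
f 10 12 4
f 11 1 13
f 11 13 12
f 12 13 14
f 12 14 4
f 13 1 15
f 13 15 14
f 14 15 16
f 14 16 4
f 15 1 17
f 15 17 16
f 16 17 18
f 16 18 4
f 17 1 2
f 17 2 18
f 18 2 3
f 18 3 4
f 19 56 35
f 56 30 59
f 35 59 24
f 56 59 35
f 19 35 31
f 35 24 36
f 31 36 20
f 35 36 31
f 19 31 40
f 31 20 41
f 40 41 26
f 31 41 40
f 19 40 52
f 40 26 55
f 52 55 29
f 40 55 52
f 19 52 56
f 52 29 60
f 56 60 30
f 52 60 56
f 20 36 47
f 36 24 50
f 47 50 28
f 36 50 47
f 24 59 37
f 59 30 58
f 37 58 23
f 59 58 37
f 30 60 57
f 60 29 53
f 57 53 21
f 60 53 57
f 29 55 54
f 55 26 42
f 54 42 25
f 55 42 54
f 26 41 46
f 41 20 43
f 46 43 27
f 41 43 46
f 22 48 34
f 48 28 49
f 34 49 23
f 48 49 34
f 22 34 32
f 34 23 33
f 32 33 21
f 34 33 32
f 22 32 39
f 32 21 38
f 39 38 25
f 32 38 39
f 22 39 44
f 39 25 45
f 44 45 27
f 39 45 44
f 22 44 48
f 44 27 51
f 48 51 28
f 44 51 48
f 23 49 37
f 49 28 50
f 37 50 24
f 49 50 37
f 21 33 57
f 33 23 58
f 57 58 30
f 33 58 57
f 25 38 54
f 38 21 53
f 54 53 29
f 38 53 54
f 27 45 46
f 45 25 42
f 46 42 26
f 45 42 46
f 28 51 47
f 51 27 43
f 47 43 20
f 51 43 47



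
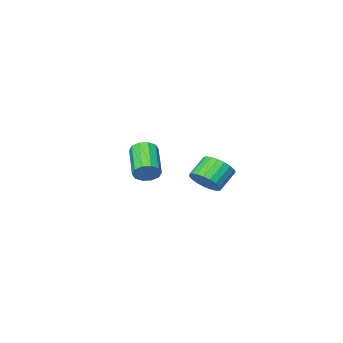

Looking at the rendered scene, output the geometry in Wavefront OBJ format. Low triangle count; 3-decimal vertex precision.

v -2.515 2.192 -0.676
v -2.055 2.288 -0.131
v -2.844 2.144 0.561
v -3.305 2.048 0.016
v -2.15 2.568 -0.182
v -2.94 2.423 0.511
v -2.309 2.782 -0.318
v -3.099 2.637 0.374
v -2.503 2.894 -0.516
v -3.293 2.75 0.176
v -2.7 2.885 -0.742
v -3.489 2.741 -0.05
v -2.864 2.756 -0.956
v -3.654 2.612 -0.264
v -2.968 2.53 -1.122
v -3.758 2.385 -0.43
v -2.994 2.245 -1.211
v -3.784 2.101 -0.519
v -2.937 1.951 -1.208
v -3.727 1.807 -0.515
v -2.807 1.699 -1.112
v -3.597 1.555 -0.42
v -2.627 1.532 -0.941
v -3.416 1.388 -0.249
v -2.427 1.479 -0.724
v -3.217 1.335 -0.032
v -2.243 1.55 -0.499
v -3.032 1.405 0.193
v -2.105 1.731 -0.305
v -2.895 1.587 0.388
v -2.039 1.993 -0.174
v -2.828 1.848 0.518
v -2.804 -2.093 -1.533
v -2.496 -2.49 -1.862
v -3.228 -3.743 -1.035
v -3.536 -3.347 -0.707
v -2.295 -2.409 -1.561
v -3.026 -3.662 -0.734
v -2.288 -2.208 -1.25
v -3.02 -3.461 -0.423
v -2.479 -1.963 -1.047
v -3.21 -3.216 -0.22
v -2.793 -1.767 -1.03
v -3.525 -3.021 -0.203
v -3.112 -1.697 -1.205
v -3.844 -2.95 -0.378
v -3.314 -1.778 -1.506
v -4.045 -3.031 -0.679
v -3.32 -1.979 -1.817
v -4.052 -3.232 -0.99
v -3.13 -2.224 -2.02
v -3.861 -3.477 -1.193
v -2.815 -2.419 -2.037
v -3.547 -3.673 -1.21
f 2 1 5
f 2 5 3
f 3 5 6
f 3 6 4
f 5 1 7
f 5 7 6
f 6 7 8
f 6 8 4
f 7 1 9
f 7 9 8
f 8 9 10
f 8 10 4
f 9 1 11
f 9 11 10
f 10 11 12
f 10 12 4
f 11 1 13
f 11 13 12
f 12 13 14
f 12 14 4
f 13 1 15
f 13 15 14
f 14 15 16
f 14 16 4
f 15 1 17
f 15 17 16
f 16 17 18
f 16 18 4
f 17 1 19
f 17 19 18
f 18 19 20
f 18 20 4
f 19 1 21
f 19 21 20
f 20 21 22
f 20 22 4
f 21 1 23
f 21 23 22
f 22 23 24
f 22 24 4
f 23 1 25
f 23 25 24
f 24 25 26
f 24 26 4
f 25 1 27
f 25 27 26
f 26 27 28
f 26 28 4
f 27 1 29
f 27 29 28
f 28 29 30
f 28 30 4
f 29 1 31
f 29 31 30
f 30 31 32
f 30 32 4
f 31 1 2
f 31 2 32
f 32 2 3
f 32 3 4
f 34 33 37
f 34 37 35
f 35 37 38
f 35 38 36
f 37 33 39
f 37 39 38
f 38 39 40
f 38 40 36
f 39 33 41
f 39 41 40
f 40 41 42
f 40 42 36
f 41 33 43
f 41 43 42
f 42 43 44
f 42 44 36
f 43 33 45
f 43 45 44
f 44 45 46
f 44 46 36
f 45 33 47
f 45 47 46
f 46 47 48
f 46 48 36
f 47 33 49
f 47 49 48
f 48 49 50
f 48 50 36
f 49 33 51
f 49 51 50
f 50 51 52
f 50 52 36
f 51 33 53
f 51 53 52
f 52 53 54
f 52 54 36
f 53 33 34
f 53 34 54
f 54 34 35
f 54 35 36



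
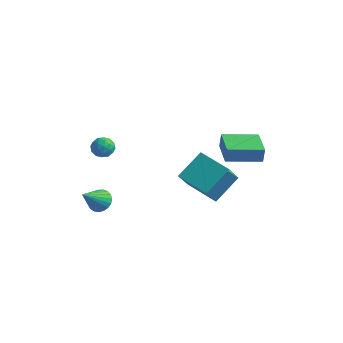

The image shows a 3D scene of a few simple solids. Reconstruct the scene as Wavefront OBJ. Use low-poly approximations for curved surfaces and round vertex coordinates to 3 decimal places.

v 2.47 -0.652 0.485
v 2.882 0.779 1.599
v 2.229 0.604 -1.039
v 2.641 2.035 0.075
v 4.299 -0.835 0.045
v 4.711 0.596 1.159
v 4.058 0.421 -1.479
v 4.47 1.852 -0.365
v -0.81 -2.856 -1.421
v -0.38 -2.494 -0.988
v -0.97 -4.104 -0.219
v -0.645 -2.388 -0.914
v -0.939 -2.363 -0.927
v -1.211 -2.424 -1.026
v -1.413 -2.559 -1.193
v -1.511 -2.746 -1.4
v -1.488 -2.951 -1.61
v -1.348 -3.141 -1.788
v -1.114 -3.281 -1.902
v -0.828 -3.348 -1.933
v -0.539 -3.33 -1.876
v -0.297 -3.23 -1.74
v -0.144 -3.065 -1.549
v -0.105 -2.864 -1.336
v -0.189 -2.662 -1.138
v -1.57 -1.902 2.362
v -1.155 -1.624 1.927
v -0.925 -2.756 2.433
v -0.51 -2.478 1.998
v -0.575 -2.22 2.604
v -0.974 -1.693 2.561
v -1.106 -2.687 1.799
v -1.505 -2.16 1.756
v -0.868 -2.109 1.579
v -0.54 -1.821 2.077
v -1.54 -2.559 2.283
v -1.212 -2.271 2.781
v -1.419 -1.688 2.139
v -0.661 -2.692 2.221
v -0.699 -2.54 2.578
v -0.455 -2.377 2.322
v -1.313 -1.729 2.511
v -1.069 -1.565 2.256
v -0.728 -1.915 2.653
v -1.011 -2.815 2.104
v -0.767 -2.651 1.849
v -1.625 -2.003 2.038
v -1.381 -1.84 1.782
v -1.352 -2.465 1.707
v -1.006 -1.81 1.678
v -0.627 -2.312 1.72
v -0.978 -2.435 1.603
v -1.212 -2.125 1.577
v -0.814 -1.64 1.971
v -0.435 -2.142 2.012
v -0.473 -1.991 2.369
v -0.707 -1.681 2.344
v -0.645 -1.926 1.766
v -1.645 -2.238 2.348
v -1.266 -2.74 2.389
v -1.373 -2.699 2.016
v -1.607 -2.389 1.991
v -1.453 -2.068 2.64
v -1.074 -2.57 2.682
v -0.868 -2.255 2.783
v -1.102 -1.945 2.757
v -1.435 -2.454 2.594
v 3.756 1.701 0.704
v 3.805 1.786 1.568
v 2.577 3.006 0.642
v 2.626 3.091 1.507
v 5.214 3.009 0.493
v 5.263 3.094 1.358
v 4.035 4.314 0.432
v 4.084 4.399 1.296
f 2 4 1
f 5 2 1
f 1 4 3
f 3 5 1
f 2 8 4
f 6 2 5
f 6 8 2
f 4 8 3
f 7 5 3
f 3 8 7
f 7 6 5
f 8 6 7
f 10 9 12
f 10 12 11
f 12 9 13
f 12 13 11
f 13 9 14
f 13 14 11
f 14 9 15
f 14 15 11
f 15 9 16
f 15 16 11
f 16 9 17
f 16 17 11
f 17 9 18
f 17 18 11
f 18 9 19
f 18 19 11
f 19 9 20
f 19 20 11
f 20 9 21
f 20 21 11
f 21 9 22
f 21 22 11
f 22 9 23
f 22 23 11
f 23 9 24
f 23 24 11
f 24 9 25
f 24 25 11
f 25 9 10
f 25 10 11
f 26 63 42
f 63 37 66
f 42 66 31
f 63 66 42
f 26 42 38
f 42 31 43
f 38 43 27
f 42 43 38
f 26 38 47
f 38 27 48
f 47 48 33
f 38 48 47
f 26 47 59
f 47 33 62
f 59 62 36
f 47 62 59
f 26 59 63
f 59 36 67
f 63 67 37
f 59 67 63
f 27 43 54
f 43 31 57
f 54 57 35
f 43 57 54
f 31 66 44
f 66 37 65
f 44 65 30
f 66 65 44
f 37 67 64
f 67 36 60
f 64 60 28
f 67 60 64
f 36 62 61
f 62 33 49
f 61 49 32
f 62 49 61
f 33 48 53
f 48 27 50
f 53 50 34
f 48 50 53
f 29 55 41
f 55 35 56
f 41 56 30
f 55 56 41
f 29 41 39
f 41 30 40
f 39 40 28
f 41 40 39
f 29 39 46
f 39 28 45
f 46 45 32
f 39 45 46
f 29 46 51
f 46 32 52
f 51 52 34
f 46 52 51
f 29 51 55
f 51 34 58
f 55 58 35
f 51 58 55
f 30 56 44
f 56 35 57
f 44 57 31
f 56 57 44
f 28 40 64
f 40 30 65
f 64 65 37
f 40 65 64
f 32 45 61
f 45 28 60
f 61 60 36
f 45 60 61
f 34 52 53
f 52 32 49
f 53 49 33
f 52 49 53
f 35 58 54
f 58 34 50
f 54 50 27
f 58 50 54
f 69 71 68
f 72 69 68
f 68 71 70
f 70 72 68
f 69 75 71
f 73 69 72
f 73 75 69
f 71 75 70
f 74 72 70
f 70 75 74
f 74 73 72
f 75 73 74



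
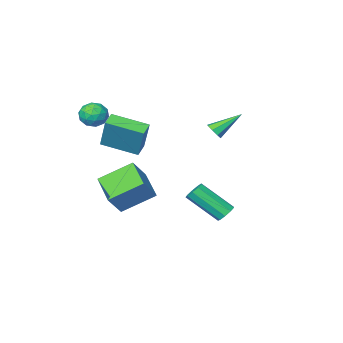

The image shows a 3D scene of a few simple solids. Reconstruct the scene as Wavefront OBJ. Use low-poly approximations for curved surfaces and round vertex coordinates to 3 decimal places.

v 3.286 -3.779 3.397
v 3.983 -3.348 3.362
v 3.857 -4.632 4.238
v 4.554 -4.201 4.203
v 3.894 -3.884 4.572
v 3.541 -3.357 4.053
v 4.299 -4.623 3.547
v 3.946 -4.096 3.028
v 4.609 -3.87 3.455
v 4.359 -3.413 4.088
v 3.481 -4.567 3.512
v 3.231 -4.11 4.145
v 3.585 -3.488 3.306
v 4.255 -4.492 4.294
v 3.867 -4.305 4.511
v 4.277 -4.052 4.491
v 3.325 -3.494 3.712
v 3.734 -3.24 3.691
v 3.682 -3.556 4.403
v 4.106 -4.74 3.909
v 4.515 -4.486 3.888
v 3.563 -3.928 3.109
v 3.973 -3.675 3.089
v 4.158 -4.424 3.197
v 4.362 -3.542 3.34
v 4.697 -4.043 3.834
v 4.548 -4.291 3.449
v 4.34 -3.981 3.143
v 4.215 -3.273 3.712
v 4.55 -3.775 4.206
v 4.162 -3.589 4.423
v 3.955 -3.279 4.118
v 4.583 -3.58 3.766
v 3.29 -4.205 3.394
v 3.625 -4.707 3.888
v 3.885 -4.701 3.482
v 3.678 -4.391 3.177
v 3.143 -3.937 3.766
v 3.478 -4.438 4.26
v 3.5 -3.999 4.457
v 3.292 -3.689 4.151
v 3.257 -4.4 3.834
v 1.462 -3.243 1.298
v 1.59 -2.447 3.151
v 2.104 -2.72 1.03
v 2.232 -1.924 2.882
v 2.848 -4.676 1.818
v 2.976 -3.88 3.67
v 3.49 -4.153 1.549
v 3.618 -3.357 3.402
v 0.937 -4.012 -1.213
v 1.825 -3.77 -0.029
v 1.329 -2.229 -1.872
v 2.217 -1.988 -0.687
v 2.583 -4.772 -2.293
v 3.471 -4.531 -1.108
v 2.975 -2.99 -2.951
v 3.863 -2.748 -1.767
v 0.558 3.097 -0.998
v 1.054 3.346 -1.168
v 2.138 2.112 0.188
v 1.642 1.863 0.358
v 0.899 3.546 -0.862
v 1.983 2.312 0.494
v 0.585 3.536 -0.62
v 1.669 2.302 0.736
v 0.258 3.321 -0.555
v 1.342 2.087 0.801
v 0.072 3.001 -0.697
v 1.155 1.767 0.659
v 0.113 2.726 -0.98
v 1.196 1.492 0.376
v 0.362 2.625 -1.272
v 1.446 1.39 0.085
v 0.703 2.744 -1.435
v 1.787 1.51 -0.079
v 0.977 3.029 -1.394
v 2.06 1.795 -0.038
v -1.005 -0.535 2.809
v -0.689 -0.598 3.255
v -2.395 -0.145 3.851
v -0.687 -0.203 3.109
v -0.871 -0.002 2.788
v -1.134 -0.115 2.479
v -1.322 -0.473 2.364
v -1.324 -0.868 2.509
v -1.14 -1.068 2.83
v -0.876 -0.956 3.139
f 1 38 17
f 38 12 41
f 17 41 6
f 38 41 17
f 1 17 13
f 17 6 18
f 13 18 2
f 17 18 13
f 1 13 22
f 13 2 23
f 22 23 8
f 13 23 22
f 1 22 34
f 22 8 37
f 34 37 11
f 22 37 34
f 1 34 38
f 34 11 42
f 38 42 12
f 34 42 38
f 2 18 29
f 18 6 32
f 29 32 10
f 18 32 29
f 6 41 19
f 41 12 40
f 19 40 5
f 41 40 19
f 12 42 39
f 42 11 35
f 39 35 3
f 42 35 39
f 11 37 36
f 37 8 24
f 36 24 7
f 37 24 36
f 8 23 28
f 23 2 25
f 28 25 9
f 23 25 28
f 4 30 16
f 30 10 31
f 16 31 5
f 30 31 16
f 4 16 14
f 16 5 15
f 14 15 3
f 16 15 14
f 4 14 21
f 14 3 20
f 21 20 7
f 14 20 21
f 4 21 26
f 21 7 27
f 26 27 9
f 21 27 26
f 4 26 30
f 26 9 33
f 30 33 10
f 26 33 30
f 5 31 19
f 31 10 32
f 19 32 6
f 31 32 19
f 3 15 39
f 15 5 40
f 39 40 12
f 15 40 39
f 7 20 36
f 20 3 35
f 36 35 11
f 20 35 36
f 9 27 28
f 27 7 24
f 28 24 8
f 27 24 28
f 10 33 29
f 33 9 25
f 29 25 2
f 33 25 29
f 44 46 43
f 47 44 43
f 43 46 45
f 45 47 43
f 44 50 46
f 48 44 47
f 48 50 44
f 46 50 45
f 49 47 45
f 45 50 49
f 49 48 47
f 50 48 49
f 52 54 51
f 55 52 51
f 51 54 53
f 53 55 51
f 52 58 54
f 56 52 55
f 56 58 52
f 54 58 53
f 57 55 53
f 53 58 57
f 57 56 55
f 58 56 57
f 60 59 63
f 60 63 61
f 61 63 64
f 61 64 62
f 63 59 65
f 63 65 64
f 64 65 66
f 64 66 62
f 65 59 67
f 65 67 66
f 66 67 68
f 66 68 62
f 67 59 69
f 67 69 68
f 68 69 70
f 68 70 62
f 69 59 71
f 69 71 70
f 70 71 72
f 70 72 62
f 71 59 73
f 71 73 72
f 72 73 74
f 72 74 62
f 73 59 75
f 73 75 74
f 74 75 76
f 74 76 62
f 75 59 77
f 75 77 76
f 76 77 78
f 76 78 62
f 77 59 60
f 77 60 78
f 78 60 61
f 78 61 62
f 80 79 82
f 80 82 81
f 82 79 83
f 82 83 81
f 83 79 84
f 83 84 81
f 84 79 85
f 84 85 81
f 85 79 86
f 85 86 81
f 86 79 87
f 86 87 81
f 87 79 88
f 87 88 81
f 88 79 80
f 88 80 81



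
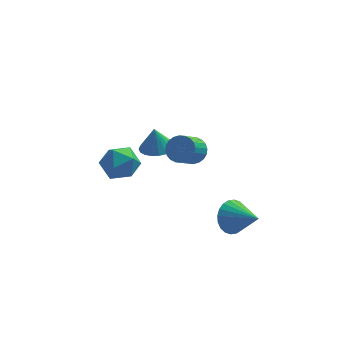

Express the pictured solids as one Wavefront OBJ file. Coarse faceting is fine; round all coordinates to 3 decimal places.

v -0.676 3.159 1.462
v 0.298 2.971 1.591
v -0.844 3.261 2.878
v 0.293 3.385 1.561
v 0.121 3.761 1.513
v -0.189 4.032 1.457
v -0.583 4.153 1.401
v -0.993 4.101 1.356
v -1.348 3.887 1.329
v -1.587 3.547 1.325
v -1.669 3.139 1.345
v -1.578 2.735 1.385
v -1.332 2.405 1.438
v -0.972 2.204 1.496
v -0.561 2.169 1.547
v -0.17 2.305 1.584
v 0.134 2.588 1.6
v -2.123 2.896 1.669
v -1.528 2.4 0.754
v -3.752 2.02 1.086
v -3.157 1.524 0.171
v -2.93 1.173 1.295
v -1.923 1.714 1.655
v -3.357 2.706 0.185
v -2.35 3.247 0.545
v -2.291 2.282 -0.163
v -2.027 1.335 0.523
v -3.253 3.085 1.317
v -2.989 2.138 2.003
v 1.151 0.139 3.492
v 1.646 0.376 4.141
v 1.024 -0.562 4.957
v 0.529 -0.799 4.308
v 1.387 0.58 4.179
v 0.766 -0.357 4.995
v 1.092 0.717 4.112
v 0.471 -0.22 4.928
v 0.807 0.766 3.951
v 0.185 -0.171 4.767
v 0.574 0.72 3.72
v -0.048 -0.218 4.536
v 0.428 0.585 3.454
v -0.193 -0.353 4.27
v 0.393 0.382 3.194
v -0.229 -0.556 4.01
v 0.473 0.142 2.979
v -0.149 -0.796 3.796
v 0.656 -0.098 2.843
v 0.034 -1.036 3.659
v 0.914 -0.303 2.805
v 0.293 -1.24 3.621
v 1.209 -0.44 2.872
v 0.588 -1.377 3.688
v 1.495 -0.489 3.033
v 0.873 -1.426 3.849
v 1.728 -0.442 3.264
v 1.106 -1.38 4.08
v 1.873 -0.307 3.53
v 1.252 -1.245 4.346
v 1.909 -0.104 3.79
v 1.287 -1.042 4.606
v 1.829 0.136 4.004
v 1.207 -0.802 4.821
v 3.137 -3.33 1.018
v 3.809 -3.129 0.237
v 4.383 -4.45 1.802
v 3.906 -2.834 0.504
v 3.886 -2.614 0.849
v 3.752 -2.504 1.22
v 3.524 -2.519 1.561
v 3.238 -2.658 1.818
v 2.936 -2.899 1.954
v 2.664 -3.206 1.947
v 2.465 -3.531 1.799
v 2.367 -3.826 1.532
v 2.387 -4.046 1.187
v 2.521 -4.156 0.816
v 2.749 -4.141 0.476
v 3.036 -4.002 0.218
v 3.338 -3.761 0.082
v 3.609 -3.454 0.089
f 2 1 4
f 2 4 3
f 4 1 5
f 4 5 3
f 5 1 6
f 5 6 3
f 6 1 7
f 6 7 3
f 7 1 8
f 7 8 3
f 8 1 9
f 8 9 3
f 9 1 10
f 9 10 3
f 10 1 11
f 10 11 3
f 11 1 12
f 11 12 3
f 12 1 13
f 12 13 3
f 13 1 14
f 13 14 3
f 14 1 15
f 14 15 3
f 15 1 16
f 15 16 3
f 16 1 17
f 16 17 3
f 17 1 2
f 17 2 3
f 18 29 23
f 18 23 19
f 18 19 25
f 18 25 28
f 18 28 29
f 19 23 27
f 23 29 22
f 29 28 20
f 28 25 24
f 25 19 26
f 21 27 22
f 21 22 20
f 21 20 24
f 21 24 26
f 21 26 27
f 22 27 23
f 20 22 29
f 24 20 28
f 26 24 25
f 27 26 19
f 31 30 34
f 31 34 32
f 32 34 35
f 32 35 33
f 34 30 36
f 34 36 35
f 35 36 37
f 35 37 33
f 36 30 38
f 36 38 37
f 37 38 39
f 37 39 33
f 38 30 40
f 38 40 39
f 39 40 41
f 39 41 33
f 40 30 42
f 40 42 41
f 41 42 43
f 41 43 33
f 42 30 44
f 42 44 43
f 43 44 45
f 43 45 33
f 44 30 46
f 44 46 45
f 45 46 47
f 45 47 33
f 46 30 48
f 46 48 47
f 47 48 49
f 47 49 33
f 48 30 50
f 48 50 49
f 49 50 51
f 49 51 33
f 50 30 52
f 50 52 51
f 51 52 53
f 51 53 33
f 52 30 54
f 52 54 53
f 53 54 55
f 53 55 33
f 54 30 56
f 54 56 55
f 55 56 57
f 55 57 33
f 56 30 58
f 56 58 57
f 57 58 59
f 57 59 33
f 58 30 60
f 58 60 59
f 59 60 61
f 59 61 33
f 60 30 62
f 60 62 61
f 61 62 63
f 61 63 33
f 62 30 31
f 62 31 63
f 63 31 32
f 63 32 33
f 65 64 67
f 65 67 66
f 67 64 68
f 67 68 66
f 68 64 69
f 68 69 66
f 69 64 70
f 69 70 66
f 70 64 71
f 70 71 66
f 71 64 72
f 71 72 66
f 72 64 73
f 72 73 66
f 73 64 74
f 73 74 66
f 74 64 75
f 74 75 66
f 75 64 76
f 75 76 66
f 76 64 77
f 76 77 66
f 77 64 78
f 77 78 66
f 78 64 79
f 78 79 66
f 79 64 80
f 79 80 66
f 80 64 81
f 80 81 66
f 81 64 65
f 81 65 66



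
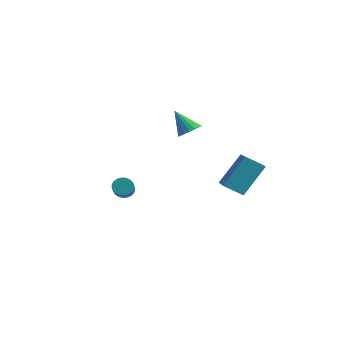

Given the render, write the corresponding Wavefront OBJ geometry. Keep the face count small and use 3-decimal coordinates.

v 1.227 1.83 -4.64
v 0.498 1.225 -4.061
v 1.531 2.986 -3.048
v 0.802 2.381 -2.47
v 2.438 0.839 -4.15
v 1.709 0.234 -3.572
v 2.742 1.995 -2.559
v 2.013 1.39 -1.98
v -2.655 2.493 -1.956
v -2.115 2.289 -1.597
v -3.525 2.287 -0.764
v -2.119 2.588 -1.549
v -2.23 2.868 -1.582
v -2.425 3.073 -1.688
v -2.665 3.164 -1.848
v -2.904 3.121 -2.029
v -3.093 2.955 -2.196
v -3.196 2.696 -2.315
v -3.192 2.397 -2.364
v -3.081 2.118 -2.331
v -2.886 1.912 -2.225
v -2.646 1.821 -2.065
v -2.407 1.864 -1.884
v -2.218 2.031 -1.717
v -1.3 -3.219 -3.66
v -1.045 -2.816 -3.478
v -0.026 -3.839 -2.639
v -0.28 -4.241 -2.82
v -1.194 -2.844 -3.33
v -0.175 -3.866 -2.491
v -1.362 -2.936 -3.24
v -0.343 -3.959 -2.4
v -1.519 -3.078 -3.221
v -0.5 -4.101 -2.382
v -1.638 -3.244 -3.279
v -0.619 -4.266 -2.44
v -1.699 -3.405 -3.402
v -0.679 -4.428 -2.563
v -1.69 -3.534 -3.57
v -0.671 -4.557 -2.731
v -1.614 -3.609 -3.754
v -0.595 -4.632 -2.914
v -1.484 -3.616 -3.921
v -0.464 -4.639 -3.082
v -1.321 -3.555 -4.043
v -0.302 -4.577 -3.203
v -1.155 -3.435 -4.098
v -0.136 -4.458 -3.259
v -1.014 -3.278 -4.078
v 0.005 -4.301 -3.239
v -0.923 -3.111 -3.986
v 0.097 -4.133 -3.146
v -0.896 -2.962 -3.837
v 0.123 -3.985 -2.997
v -0.939 -2.858 -3.657
v 0.08 -3.88 -2.818
f 2 4 1
f 5 2 1
f 1 4 3
f 3 5 1
f 2 8 4
f 6 2 5
f 6 8 2
f 4 8 3
f 7 5 3
f 3 8 7
f 7 6 5
f 8 6 7
f 10 9 12
f 10 12 11
f 12 9 13
f 12 13 11
f 13 9 14
f 13 14 11
f 14 9 15
f 14 15 11
f 15 9 16
f 15 16 11
f 16 9 17
f 16 17 11
f 17 9 18
f 17 18 11
f 18 9 19
f 18 19 11
f 19 9 20
f 19 20 11
f 20 9 21
f 20 21 11
f 21 9 22
f 21 22 11
f 22 9 23
f 22 23 11
f 23 9 24
f 23 24 11
f 24 9 10
f 24 10 11
f 26 25 29
f 26 29 27
f 27 29 30
f 27 30 28
f 29 25 31
f 29 31 30
f 30 31 32
f 30 32 28
f 31 25 33
f 31 33 32
f 32 33 34
f 32 34 28
f 33 25 35
f 33 35 34
f 34 35 36
f 34 36 28
f 35 25 37
f 35 37 36
f 36 37 38
f 36 38 28
f 37 25 39
f 37 39 38
f 38 39 40
f 38 40 28
f 39 25 41
f 39 41 40
f 40 41 42
f 40 42 28
f 41 25 43
f 41 43 42
f 42 43 44
f 42 44 28
f 43 25 45
f 43 45 44
f 44 45 46
f 44 46 28
f 45 25 47
f 45 47 46
f 46 47 48
f 46 48 28
f 47 25 49
f 47 49 48
f 48 49 50
f 48 50 28
f 49 25 51
f 49 51 50
f 50 51 52
f 50 52 28
f 51 25 53
f 51 53 52
f 52 53 54
f 52 54 28
f 53 25 55
f 53 55 54
f 54 55 56
f 54 56 28
f 55 25 26
f 55 26 56
f 56 26 27
f 56 27 28



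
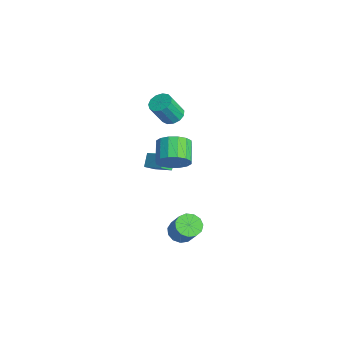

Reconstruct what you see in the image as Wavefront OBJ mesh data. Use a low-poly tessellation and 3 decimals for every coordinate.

v -4.288 -0.036 -2.134
v -3.248 0.593 -1.619
v -4.449 0.609 -2.597
v -3.409 1.238 -2.081
v -3.751 -0.378 -2.799
v -2.711 0.251 -2.283
v -3.912 0.267 -3.261
v -2.872 0.896 -2.746
v -3.741 1.232 1.028
v -3.095 1.071 0.846
v -2.913 0.307 2.171
v -3.559 0.468 2.352
v -3.074 1.409 1.038
v -2.892 0.645 2.363
v -3.265 1.69 1.227
v -3.083 0.926 2.551
v -3.607 1.826 1.352
v -3.425 1.062 2.677
v -3.991 1.773 1.374
v -3.81 1.009 2.699
v -4.296 1.549 1.287
v -4.115 0.785 2.611
v -4.425 1.224 1.117
v -4.243 0.46 2.441
v -4.336 0.901 0.919
v -4.155 0.137 2.243
v -4.059 0.684 0.755
v -3.877 -0.08 2.08
v -3.68 0.64 0.678
v -3.498 -0.124 2.003
v -3.321 0.785 0.712
v -3.139 0.021 2.037
v 1.62 -0.457 1.477
v 2.128 -0.409 2.242
v 1.028 -0.035 2.949
v 0.52 -0.083 2.183
v 2.153 0.026 2.051
v 1.052 0.4 2.757
v 2.035 0.332 1.705
v 0.934 0.706 2.412
v 1.806 0.426 1.298
v 0.705 0.8 2.005
v 1.527 0.284 0.94
v 0.426 0.658 1.646
v 1.273 -0.057 0.725
v 0.173 0.317 1.431
v 1.112 -0.505 0.711
v 0.012 -0.131 1.418
v 1.088 -0.94 0.903
v -0.013 -0.566 1.609
v 1.206 -1.246 1.248
v 0.105 -0.872 1.955
v 1.435 -1.34 1.655
v 0.334 -0.966 2.362
v 1.714 -1.198 2.014
v 0.613 -0.824 2.72
v 1.967 -0.857 2.229
v 0.867 -0.483 2.935
v 2.655 -0.391 -3.118
v 3.017 0.147 -3.453
v 3.988 0.249 -2.236
v 3.625 -0.289 -1.902
v 2.721 0.327 -3.232
v 3.692 0.429 -2.015
v 2.403 0.279 -2.974
v 3.374 0.381 -1.758
v 2.166 0.018 -2.763
v 3.137 0.121 -1.546
v 2.083 -0.373 -2.664
v 3.054 -0.27 -1.447
v 2.182 -0.769 -2.71
v 3.153 -0.667 -1.493
v 2.431 -1.046 -2.885
v 3.402 -0.943 -1.668
v 2.751 -1.115 -3.134
v 3.722 -1.012 -1.918
v 3.04 -0.954 -3.379
v 4.011 -0.851 -2.162
v 3.207 -0.614 -3.54
v 4.178 -0.512 -2.324
v 3.198 -0.204 -3.568
v 4.169 -0.101 -2.351
f 2 4 1
f 5 2 1
f 1 4 3
f 3 5 1
f 2 8 4
f 6 2 5
f 6 8 2
f 4 8 3
f 7 5 3
f 3 8 7
f 7 6 5
f 8 6 7
f 10 9 13
f 10 13 11
f 11 13 14
f 11 14 12
f 13 9 15
f 13 15 14
f 14 15 16
f 14 16 12
f 15 9 17
f 15 17 16
f 16 17 18
f 16 18 12
f 17 9 19
f 17 19 18
f 18 19 20
f 18 20 12
f 19 9 21
f 19 21 20
f 20 21 22
f 20 22 12
f 21 9 23
f 21 23 22
f 22 23 24
f 22 24 12
f 23 9 25
f 23 25 24
f 24 25 26
f 24 26 12
f 25 9 27
f 25 27 26
f 26 27 28
f 26 28 12
f 27 9 29
f 27 29 28
f 28 29 30
f 28 30 12
f 29 9 31
f 29 31 30
f 30 31 32
f 30 32 12
f 31 9 10
f 31 10 32
f 32 10 11
f 32 11 12
f 34 33 37
f 34 37 35
f 35 37 38
f 35 38 36
f 37 33 39
f 37 39 38
f 38 39 40
f 38 40 36
f 39 33 41
f 39 41 40
f 40 41 42
f 40 42 36
f 41 33 43
f 41 43 42
f 42 43 44
f 42 44 36
f 43 33 45
f 43 45 44
f 44 45 46
f 44 46 36
f 45 33 47
f 45 47 46
f 46 47 48
f 46 48 36
f 47 33 49
f 47 49 48
f 48 49 50
f 48 50 36
f 49 33 51
f 49 51 50
f 50 51 52
f 50 52 36
f 51 33 53
f 51 53 52
f 52 53 54
f 52 54 36
f 53 33 55
f 53 55 54
f 54 55 56
f 54 56 36
f 55 33 57
f 55 57 56
f 56 57 58
f 56 58 36
f 57 33 34
f 57 34 58
f 58 34 35
f 58 35 36
f 60 59 63
f 60 63 61
f 61 63 64
f 61 64 62
f 63 59 65
f 63 65 64
f 64 65 66
f 64 66 62
f 65 59 67
f 65 67 66
f 66 67 68
f 66 68 62
f 67 59 69
f 67 69 68
f 68 69 70
f 68 70 62
f 69 59 71
f 69 71 70
f 70 71 72
f 70 72 62
f 71 59 73
f 71 73 72
f 72 73 74
f 72 74 62
f 73 59 75
f 73 75 74
f 74 75 76
f 74 76 62
f 75 59 77
f 75 77 76
f 76 77 78
f 76 78 62
f 77 59 79
f 77 79 78
f 78 79 80
f 78 80 62
f 79 59 81
f 79 81 80
f 80 81 82
f 80 82 62
f 81 59 60
f 81 60 82
f 82 60 61
f 82 61 62



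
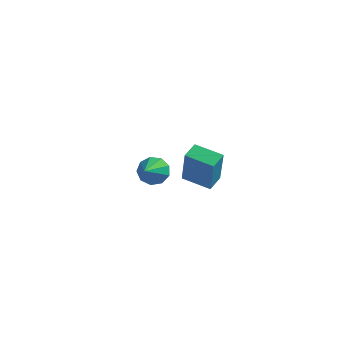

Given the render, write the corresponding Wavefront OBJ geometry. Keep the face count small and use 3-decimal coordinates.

v 0.842 -3.156 2.373
v 1.254 -3.629 4.082
v 0.83 -2.367 2.595
v 1.242 -2.84 4.303
v 2.098 -3.06 2.097
v 2.51 -3.533 3.805
v 2.086 -2.271 2.318
v 2.498 -2.744 4.027
v -3.753 2.096 -1.497
v -3.191 1.911 -2.006
v -3.527 0.984 -0.843
v -2.986 2.191 -1.6
v -3.139 2.427 -1.147
v -3.58 2.508 -0.857
v -4.102 2.396 -0.867
v -4.46 2.144 -1.172
v -4.488 1.87 -1.628
v -4.171 1.701 -2.024
v -3.659 1.718 -2.173
f 2 4 1
f 5 2 1
f 1 4 3
f 3 5 1
f 2 8 4
f 6 2 5
f 6 8 2
f 4 8 3
f 7 5 3
f 3 8 7
f 7 6 5
f 8 6 7
f 10 9 12
f 10 12 11
f 12 9 13
f 12 13 11
f 13 9 14
f 13 14 11
f 14 9 15
f 14 15 11
f 15 9 16
f 15 16 11
f 16 9 17
f 16 17 11
f 17 9 18
f 17 18 11
f 18 9 19
f 18 19 11
f 19 9 10
f 19 10 11



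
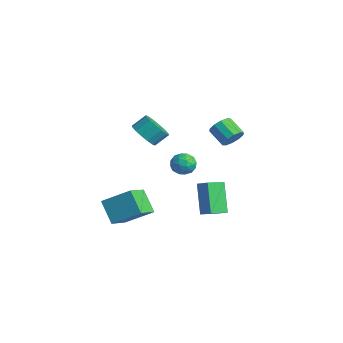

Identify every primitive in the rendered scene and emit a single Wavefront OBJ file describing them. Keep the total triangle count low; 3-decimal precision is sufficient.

v -0.32 3.415 -0.66
v 0.085 3.21 -0.088
v -0.956 2.999 0.572
v -1.36 3.205 0
v 0.015 3.654 -0.057
v -1.026 3.444 0.603
v -0.183 4.008 -0.256
v -1.223 3.797 0.404
v -0.433 4.135 -0.609
v -1.473 3.924 0.051
v -0.64 3.987 -0.982
v -1.68 3.776 -0.322
v -0.724 3.621 -1.232
v -1.765 3.41 -0.572
v -0.654 3.176 -1.263
v -1.695 2.966 -0.603
v -0.457 2.823 -1.064
v -1.497 2.612 -0.404
v -0.207 2.696 -0.711
v -1.247 2.485 -0.051
v 0 2.844 -0.338
v -1.04 2.633 0.322
v 1.23 -0.063 -0.908
v 1.848 -0.477 -1.049
v 0.832 -0.923 -0.131
v 1.45 -1.337 -0.272
v 1.509 -0.686 0.11
v 1.755 -0.154 -0.37
v 0.925 -1.246 -0.81
v 1.171 -0.714 -1.29
v 1.66 -1.207 -0.988
v 2.021 -0.861 -0.42
v 0.659 -0.539 -0.76
v 1.02 -0.193 -0.192
v 1.574 -0.195 -1.046
v 1.106 -1.205 -0.134
v 1.141 -0.823 0.091
v 1.504 -1.066 0.008
v 1.519 -0.005 -0.647
v 1.883 -0.248 -0.73
v 1.683 -0.371 -0.049
v 0.797 -1.152 -0.45
v 1.161 -1.395 -0.533
v 1.176 -0.334 -1.188
v 1.539 -0.577 -1.271
v 0.997 -1.029 -1.131
v 1.827 -0.867 -1.094
v 1.593 -1.372 -0.637
v 1.284 -1.319 -0.953
v 1.429 -1.007 -1.235
v 2.039 -0.663 -0.759
v 1.805 -1.169 -0.303
v 1.839 -0.786 -0.079
v 1.984 -0.474 -0.361
v 1.928 -1.093 -0.724
v 0.875 -0.231 -0.877
v 0.641 -0.737 -0.421
v 0.696 -0.926 -0.819
v 0.841 -0.614 -1.101
v 1.087 -0.028 -0.543
v 0.853 -0.533 -0.086
v 1.251 -0.393 0.055
v 1.396 -0.081 -0.227
v 0.752 -0.307 -0.456
v 0.502 1.694 -3.249
v 0.577 0.603 -2.927
v 1.292 1.883 -2.797
v 1.368 0.792 -2.475
v 1.572 1.268 -4.945
v 1.648 0.177 -4.623
v 2.363 1.457 -4.493
v 2.438 0.366 -4.171
v -1.583 -1.473 0.358
v -0.715 -1.411 0.092
v -0.569 -0.624 0.757
v -1.437 -0.687 1.022
v -0.952 -1.123 -0.196
v -0.805 -0.336 0.469
v -1.358 -0.929 -0.336
v -1.211 -0.143 0.329
v -1.824 -0.881 -0.29
v -1.677 -0.095 0.375
v -2.226 -0.992 -0.07
v -2.079 -0.205 0.594
v -2.455 -1.231 0.264
v -2.309 -0.445 0.928
v -2.451 -1.536 0.623
v -2.305 -0.749 1.288
v -2.215 -1.824 0.911
v -2.068 -1.037 1.576
v -1.809 -2.017 1.051
v -1.662 -1.231 1.716
v -1.343 -2.065 1.005
v -1.196 -1.279 1.67
v -0.941 -1.955 0.786
v -0.794 -1.168 1.45
v -0.711 -1.715 0.452
v -0.565 -0.929 1.116
v -0.901 -3.624 -3.697
v -0.115 -4.853 -2.971
v 0.096 -2.41 -2.72
v 0.882 -3.639 -1.994
v 0.198 -3.601 -4.846
v 0.984 -4.83 -4.12
v 1.195 -2.387 -3.869
v 1.981 -3.616 -3.143
f 2 1 5
f 2 5 3
f 3 5 6
f 3 6 4
f 5 1 7
f 5 7 6
f 6 7 8
f 6 8 4
f 7 1 9
f 7 9 8
f 8 9 10
f 8 10 4
f 9 1 11
f 9 11 10
f 10 11 12
f 10 12 4
f 11 1 13
f 11 13 12
f 12 13 14
f 12 14 4
f 13 1 15
f 13 15 14
f 14 15 16
f 14 16 4
f 15 1 17
f 15 17 16
f 16 17 18
f 16 18 4
f 17 1 19
f 17 19 18
f 18 19 20
f 18 20 4
f 19 1 21
f 19 21 20
f 20 21 22
f 20 22 4
f 21 1 2
f 21 2 22
f 22 2 3
f 22 3 4
f 23 60 39
f 60 34 63
f 39 63 28
f 60 63 39
f 23 39 35
f 39 28 40
f 35 40 24
f 39 40 35
f 23 35 44
f 35 24 45
f 44 45 30
f 35 45 44
f 23 44 56
f 44 30 59
f 56 59 33
f 44 59 56
f 23 56 60
f 56 33 64
f 60 64 34
f 56 64 60
f 24 40 51
f 40 28 54
f 51 54 32
f 40 54 51
f 28 63 41
f 63 34 62
f 41 62 27
f 63 62 41
f 34 64 61
f 64 33 57
f 61 57 25
f 64 57 61
f 33 59 58
f 59 30 46
f 58 46 29
f 59 46 58
f 30 45 50
f 45 24 47
f 50 47 31
f 45 47 50
f 26 52 38
f 52 32 53
f 38 53 27
f 52 53 38
f 26 38 36
f 38 27 37
f 36 37 25
f 38 37 36
f 26 36 43
f 36 25 42
f 43 42 29
f 36 42 43
f 26 43 48
f 43 29 49
f 48 49 31
f 43 49 48
f 26 48 52
f 48 31 55
f 52 55 32
f 48 55 52
f 27 53 41
f 53 32 54
f 41 54 28
f 53 54 41
f 25 37 61
f 37 27 62
f 61 62 34
f 37 62 61
f 29 42 58
f 42 25 57
f 58 57 33
f 42 57 58
f 31 49 50
f 49 29 46
f 50 46 30
f 49 46 50
f 32 55 51
f 55 31 47
f 51 47 24
f 55 47 51
f 66 68 65
f 69 66 65
f 65 68 67
f 67 69 65
f 66 72 68
f 70 66 69
f 70 72 66
f 68 72 67
f 71 69 67
f 67 72 71
f 71 70 69
f 72 70 71
f 74 73 77
f 74 77 75
f 75 77 78
f 75 78 76
f 77 73 79
f 77 79 78
f 78 79 80
f 78 80 76
f 79 73 81
f 79 81 80
f 80 81 82
f 80 82 76
f 81 73 83
f 81 83 82
f 82 83 84
f 82 84 76
f 83 73 85
f 83 85 84
f 84 85 86
f 84 86 76
f 85 73 87
f 85 87 86
f 86 87 88
f 86 88 76
f 87 73 89
f 87 89 88
f 88 89 90
f 88 90 76
f 89 73 91
f 89 91 90
f 90 91 92
f 90 92 76
f 91 73 93
f 91 93 92
f 92 93 94
f 92 94 76
f 93 73 95
f 93 95 94
f 94 95 96
f 94 96 76
f 95 73 97
f 95 97 96
f 96 97 98
f 96 98 76
f 97 73 74
f 97 74 98
f 98 74 75
f 98 75 76
f 100 102 99
f 103 100 99
f 99 102 101
f 101 103 99
f 100 106 102
f 104 100 103
f 104 106 100
f 102 106 101
f 105 103 101
f 101 106 105
f 105 104 103
f 106 104 105



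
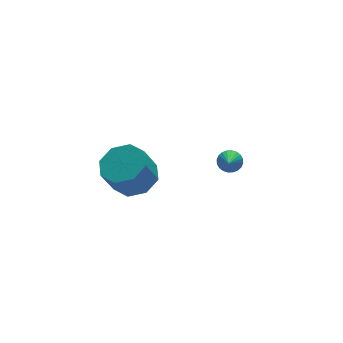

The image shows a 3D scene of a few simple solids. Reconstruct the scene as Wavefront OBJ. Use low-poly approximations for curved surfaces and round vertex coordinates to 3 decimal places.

v 3.954 -1.523 0.175
v 4.276 -1.942 -0.039
v 3.406 -2.317 0.905
v 4.402 -1.873 0.131
v 4.46 -1.75 0.308
v 4.44 -1.593 0.464
v 4.347 -1.425 0.576
v 4.194 -1.272 0.627
v 4.004 -1.158 0.61
v 3.807 -1.099 0.526
v 3.632 -1.104 0.388
v 3.506 -1.173 0.219
v 3.448 -1.296 0.042
v 3.468 -1.453 -0.114
v 3.561 -1.621 -0.226
v 3.714 -1.774 -0.278
v 3.904 -1.888 -0.26
v 4.101 -1.947 -0.176
v -0.892 -2.059 1.646
v -0.253 -2.876 1.862
v -0.909 -3.039 3.19
v -1.548 -2.221 2.974
v 0.059 -2.167 2.103
v -0.598 -2.329 3.43
v -0.187 -1.394 2.076
v -0.843 -1.557 3.404
v -0.846 -1.011 1.797
v -1.502 -1.173 3.125
v -1.531 -1.241 1.43
v -2.187 -1.404 2.758
v -1.842 -1.951 1.19
v -2.499 -2.113 2.517
v -1.597 -2.723 1.216
v -2.253 -2.886 2.544
v -0.938 -3.107 1.495
v -1.594 -3.269 2.823
f 2 1 4
f 2 4 3
f 4 1 5
f 4 5 3
f 5 1 6
f 5 6 3
f 6 1 7
f 6 7 3
f 7 1 8
f 7 8 3
f 8 1 9
f 8 9 3
f 9 1 10
f 9 10 3
f 10 1 11
f 10 11 3
f 11 1 12
f 11 12 3
f 12 1 13
f 12 13 3
f 13 1 14
f 13 14 3
f 14 1 15
f 14 15 3
f 15 1 16
f 15 16 3
f 16 1 17
f 16 17 3
f 17 1 18
f 17 18 3
f 18 1 2
f 18 2 3
f 20 19 23
f 20 23 21
f 21 23 24
f 21 24 22
f 23 19 25
f 23 25 24
f 24 25 26
f 24 26 22
f 25 19 27
f 25 27 26
f 26 27 28
f 26 28 22
f 27 19 29
f 27 29 28
f 28 29 30
f 28 30 22
f 29 19 31
f 29 31 30
f 30 31 32
f 30 32 22
f 31 19 33
f 31 33 32
f 32 33 34
f 32 34 22
f 33 19 35
f 33 35 34
f 34 35 36
f 34 36 22
f 35 19 20
f 35 20 36
f 36 20 21
f 36 21 22

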